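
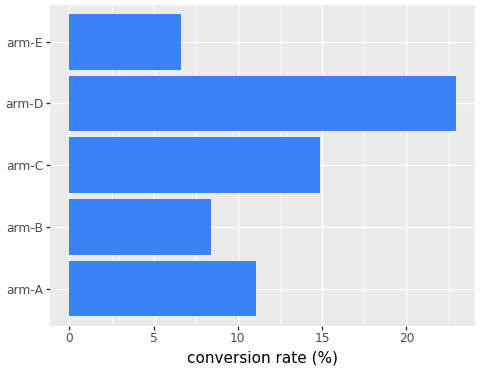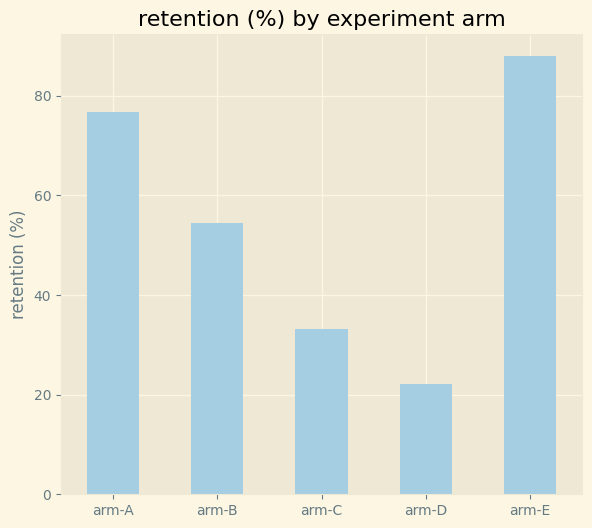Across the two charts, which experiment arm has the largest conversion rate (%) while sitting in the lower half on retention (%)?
arm-D

Chart 2 median retention (%) ≈ 50; below-median experiment arms: arm-C, arm-D. Among those, arm-D has the highest conversion rate (%) (≈ 25).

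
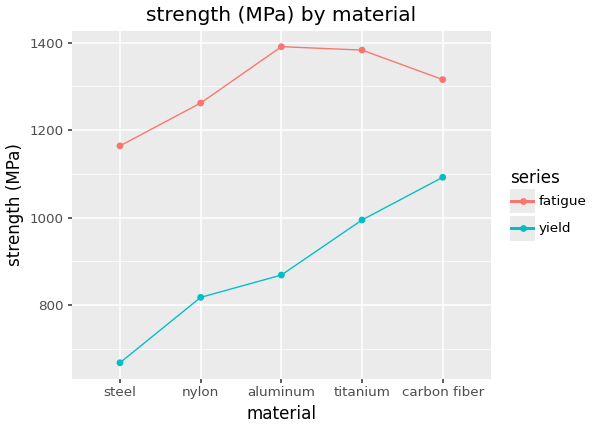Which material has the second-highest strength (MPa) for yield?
titanium

Top 3 for yield: carbon fiber ≈ 1100, titanium ≈ 1000, aluminum ≈ 900.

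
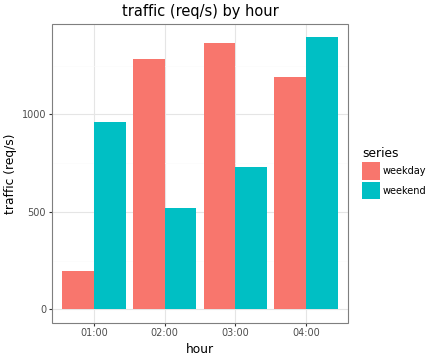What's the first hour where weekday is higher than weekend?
01:00: weekday ≈ 200 vs weekend ≈ 1000 (not yet); 02:00: weekday ≈ 1200 vs weekend ≈ 600 (first crossover).

02:00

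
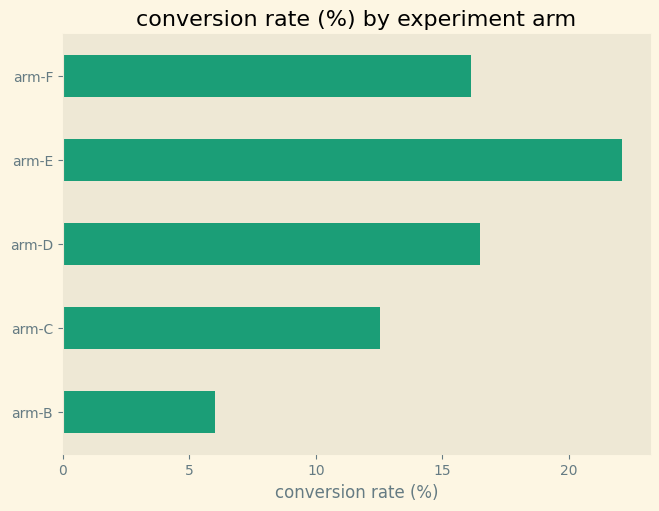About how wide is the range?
≈ 16

Max arm-E ≈ 22, min arm-B ≈ 6; range ≈ 16.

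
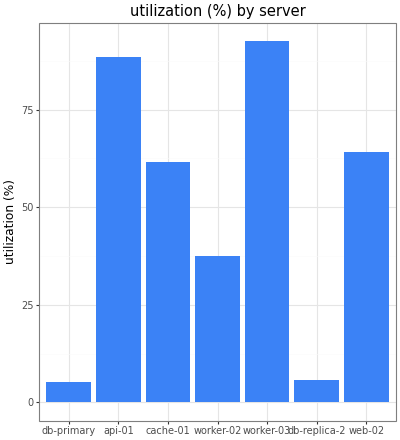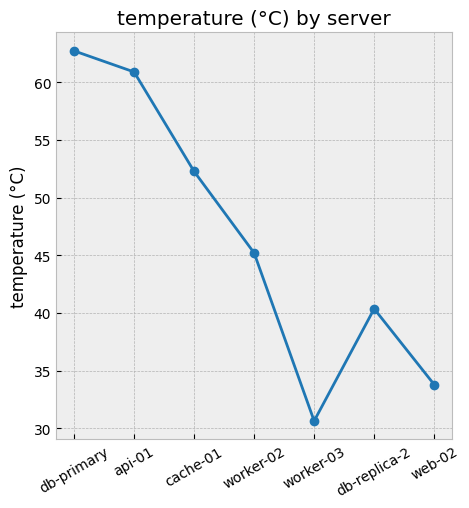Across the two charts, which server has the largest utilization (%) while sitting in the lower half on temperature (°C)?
worker-03

Chart 2 median temperature (°C) ≈ 50; below-median servers: worker-03, db-replica-2, web-02. Among those, worker-03 has the highest utilization (%) (≈ 90).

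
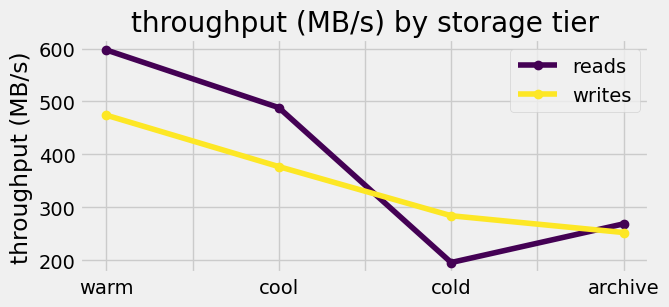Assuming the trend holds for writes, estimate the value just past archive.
Last three: 400, 300, 250 → slope ≈ -75/step → next ≈ 175.

≈ 175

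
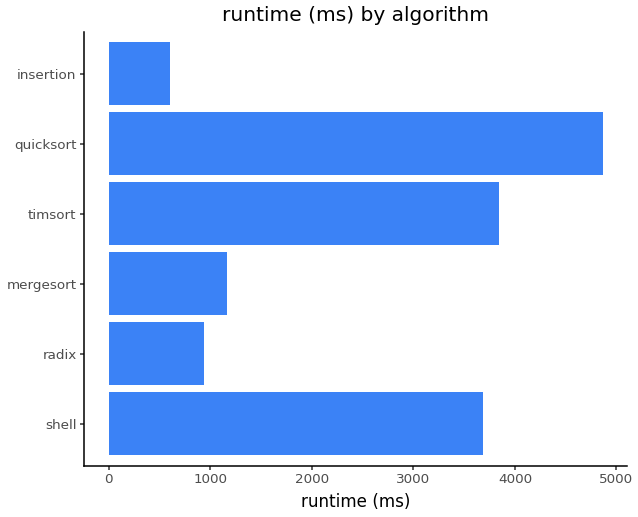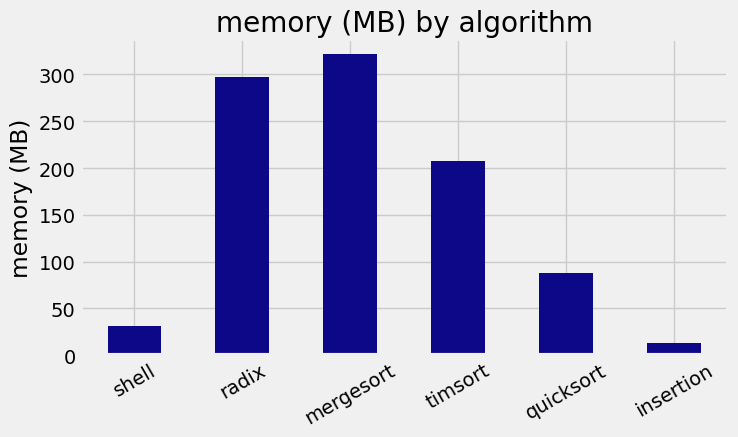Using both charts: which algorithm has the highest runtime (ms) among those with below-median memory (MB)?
Chart 2 median memory (MB) ≈ 150; below-median algorithms: shell, quicksort, insertion. Among those, quicksort has the highest runtime (ms) (≈ 5000).

quicksort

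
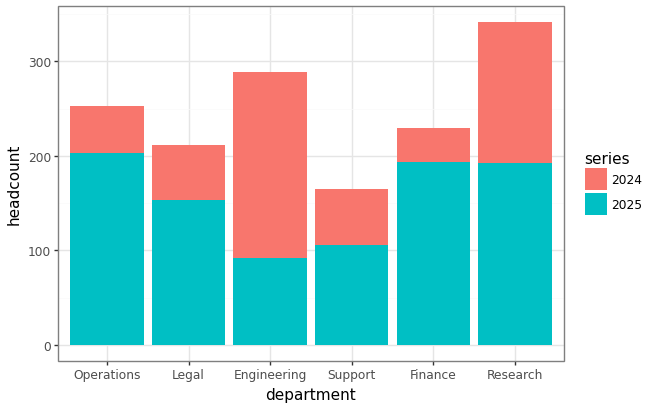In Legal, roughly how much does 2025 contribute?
2025 top ≈ 150, bottom ≈ 0; segment ≈ 150.

≈ 150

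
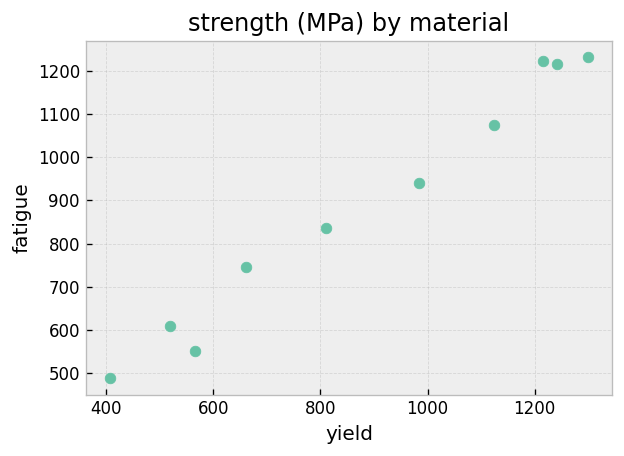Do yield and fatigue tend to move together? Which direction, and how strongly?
Points are positively correlated; strong (|r| ≈ 1.0).

positive, strong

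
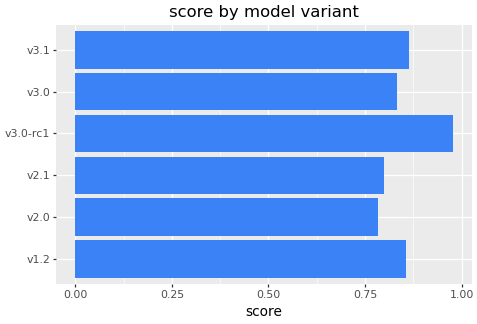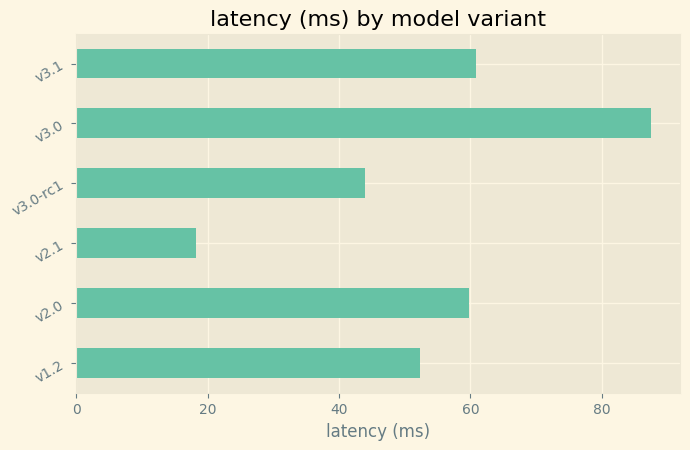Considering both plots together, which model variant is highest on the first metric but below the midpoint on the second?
Chart 2 median latency (ms) ≈ 60; below-median model variants: v1.2, v2.1, v3.0-rc1. Among those, v3.0-rc1 has the highest score (≈ 1).

v3.0-rc1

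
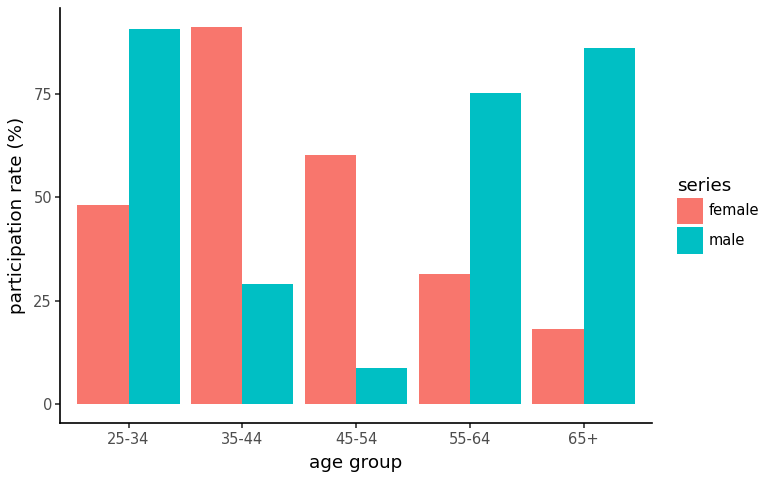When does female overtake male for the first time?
35-44

25-34: female ≈ 50 vs male ≈ 90 (not yet); 35-44: female ≈ 90 vs male ≈ 30 (first crossover).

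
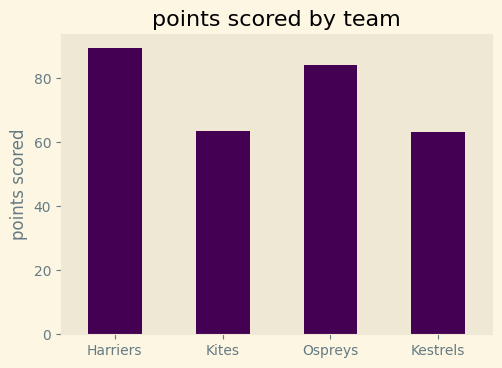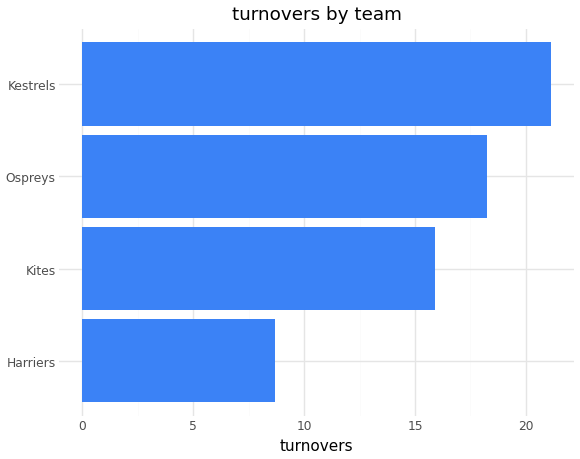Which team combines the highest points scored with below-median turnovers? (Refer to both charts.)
Harriers

Chart 2 median turnovers ≈ 18; below-median teams: Harriers, Kites. Among those, Harriers has the highest points scored (≈ 90).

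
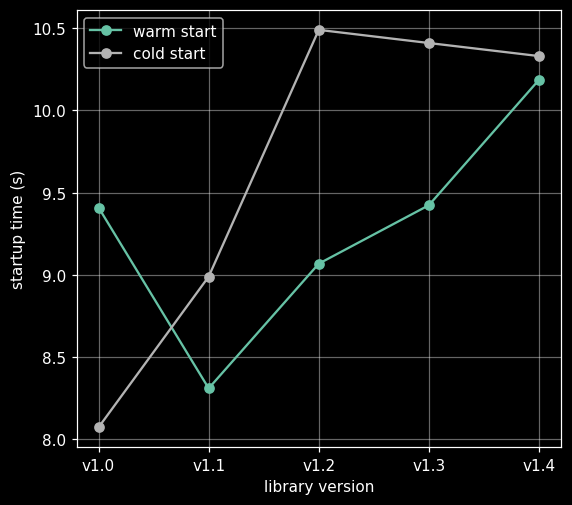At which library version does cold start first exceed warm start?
v1.0: cold start ≈ 8.0 vs warm start ≈ 9.5 (not yet); v1.1: cold start ≈ 9.0 vs warm start ≈ 8.5 (first crossover).

v1.1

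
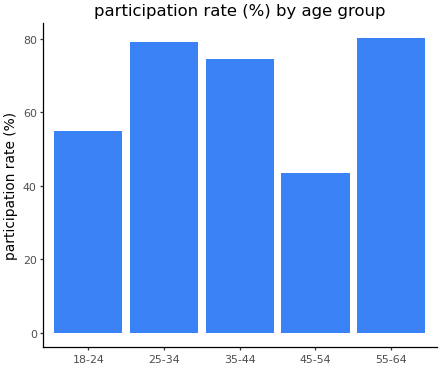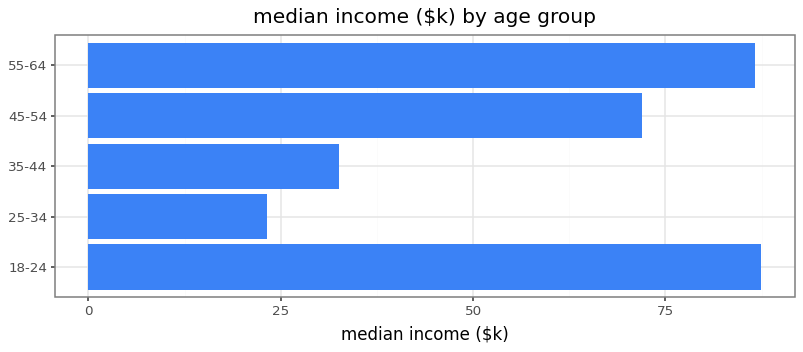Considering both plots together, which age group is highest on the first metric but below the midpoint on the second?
25-34

Chart 2 median median income ($k) ≈ 70; below-median age groups: 25-34, 35-44. Among those, 25-34 has the highest participation rate (%) (≈ 80).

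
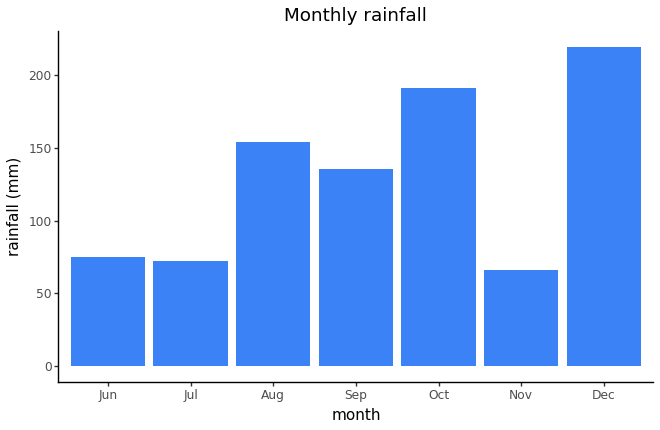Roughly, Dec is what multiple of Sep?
Dec ≈ 220, Sep ≈ 140; 220/140 ≈ 1.57.

≈ 1.57×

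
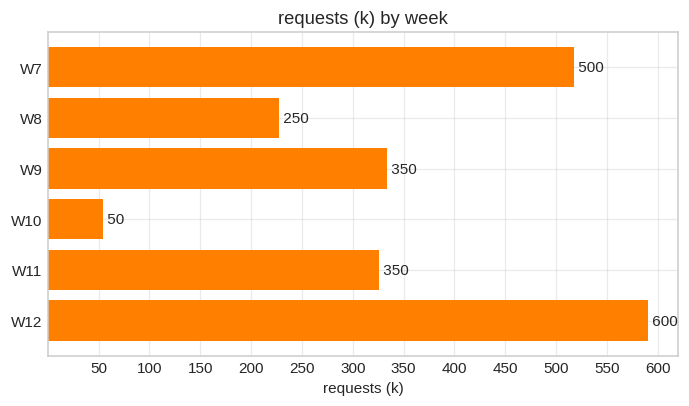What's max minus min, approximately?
≈ 550

Max W12 ≈ 600, min W10 ≈ 50; range ≈ 550.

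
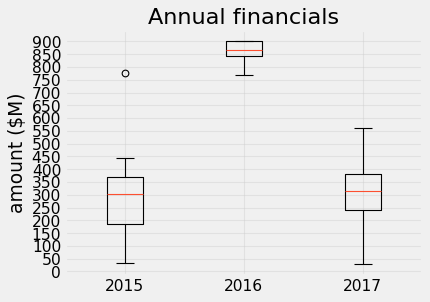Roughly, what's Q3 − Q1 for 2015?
Q3 ≈ 350, Q1 ≈ 200; IQR ≈ 150.

≈ 150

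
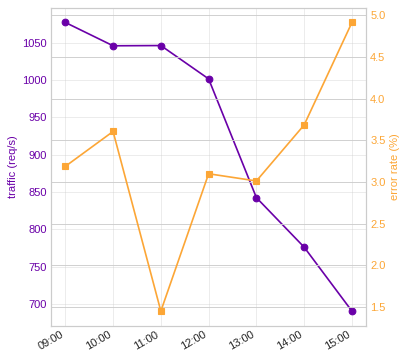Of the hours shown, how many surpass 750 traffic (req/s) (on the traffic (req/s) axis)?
Above 750: 09:00, 10:00, 11:00, 12:00, 13:00, 14:00.

6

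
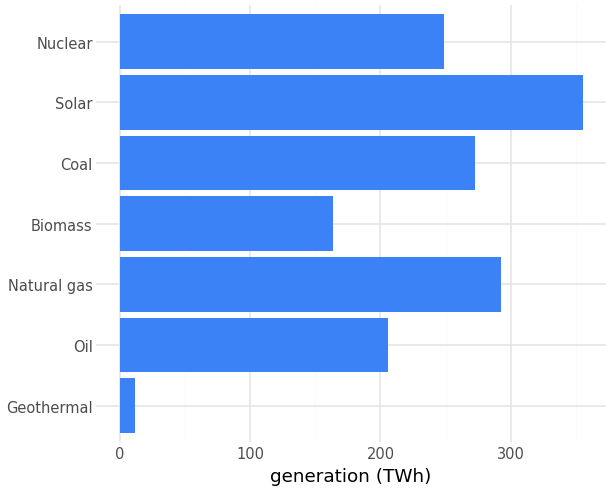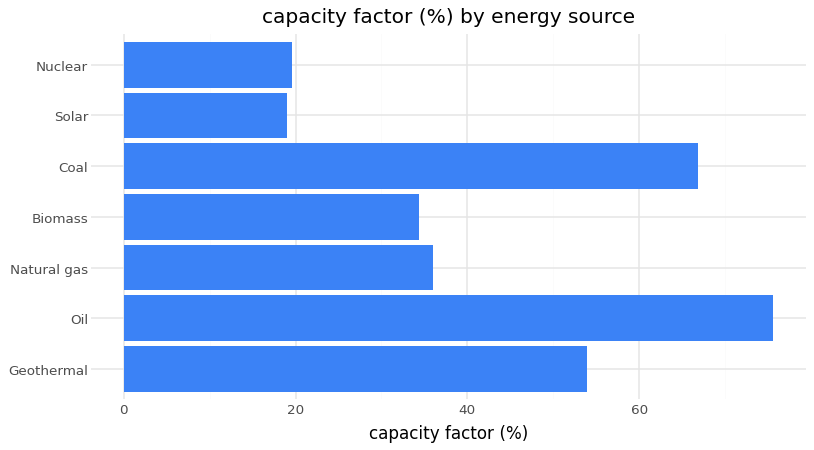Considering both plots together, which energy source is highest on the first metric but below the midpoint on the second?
Chart 2 median capacity factor (%) ≈ 40; below-median energy sources: Biomass, Solar, Nuclear. Among those, Solar has the highest generation (TWh) (≈ 350).

Solar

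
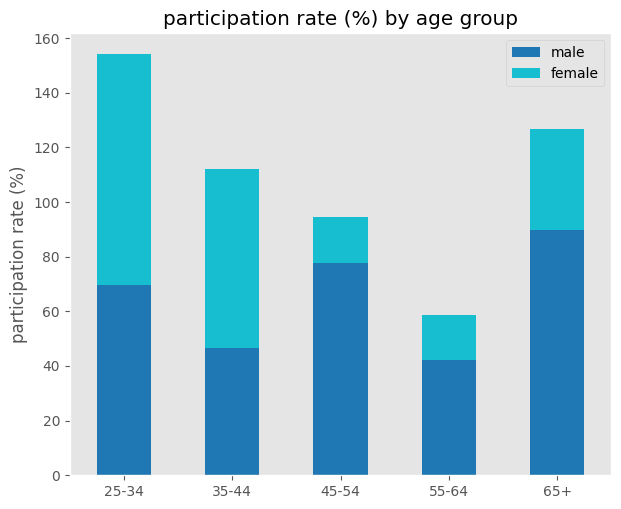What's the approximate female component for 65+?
≈ 40

female top ≈ 120, bottom ≈ 80; segment ≈ 40.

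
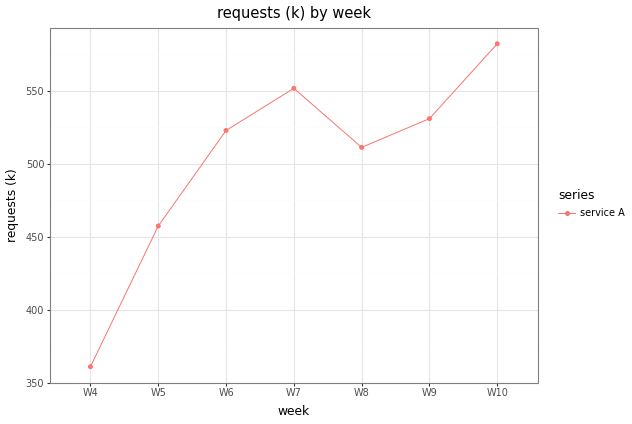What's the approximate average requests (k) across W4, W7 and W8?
(360 + 560 + 520) / 3 ≈ 480.

≈ 480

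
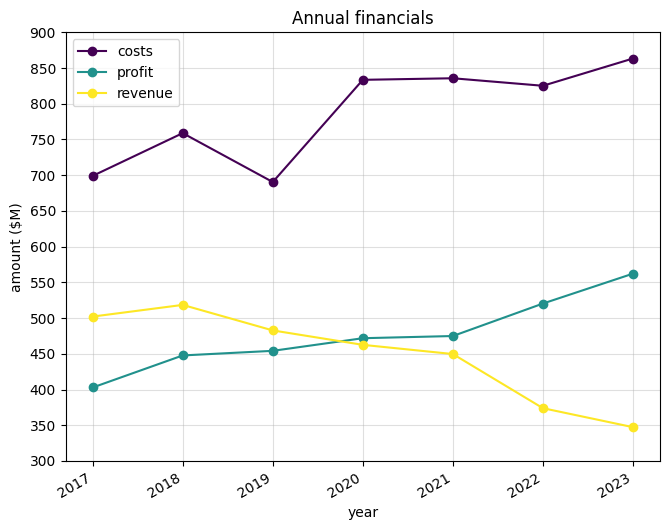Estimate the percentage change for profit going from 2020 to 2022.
≈ +11.1%

2020 ≈ 450, 2022 ≈ 500; (500 − 450) / 450 ≈ +11.1%.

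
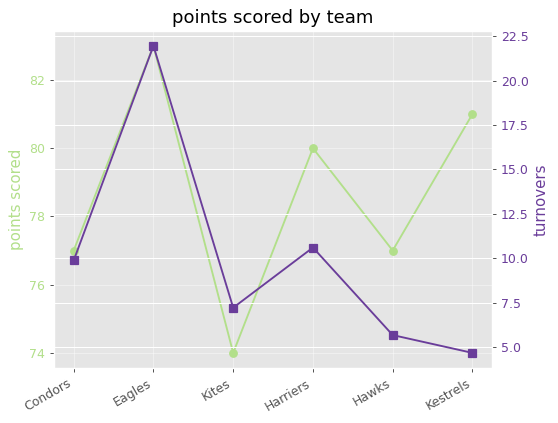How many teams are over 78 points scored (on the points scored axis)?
Above 78: Eagles, Harriers, Kestrels.

3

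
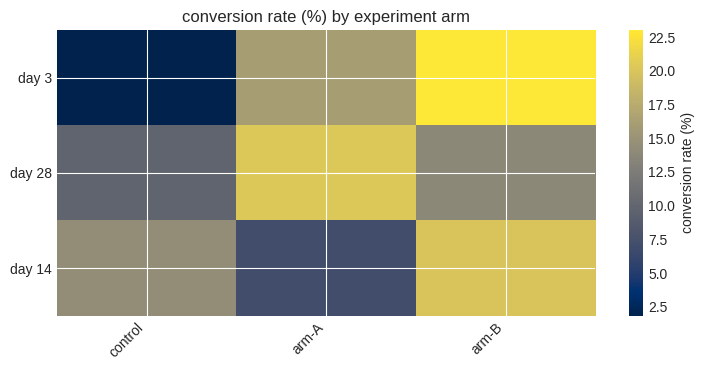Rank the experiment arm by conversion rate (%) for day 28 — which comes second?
arm-B

Top 3 for day 28: arm-A ≈ 20, arm-B ≈ 14, control ≈ 10.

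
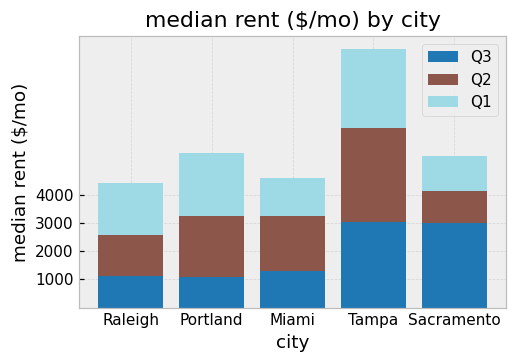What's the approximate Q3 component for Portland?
Q3 top ≈ 1000, bottom ≈ 0; segment ≈ 1000.

≈ 1000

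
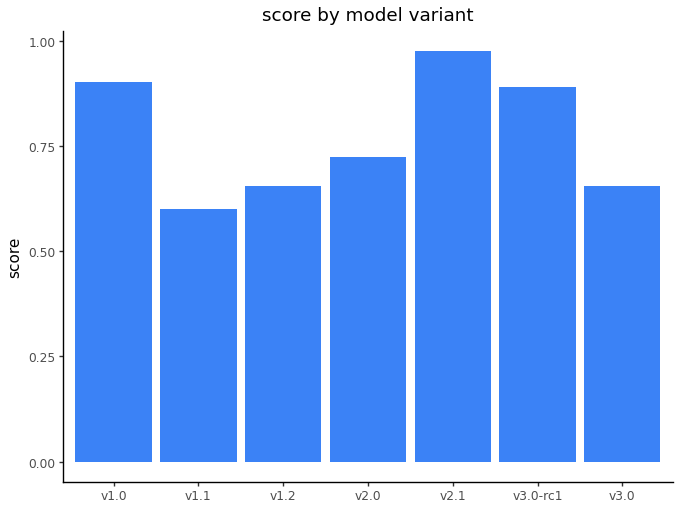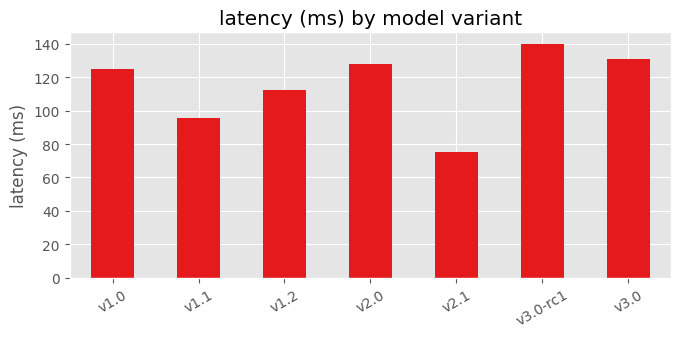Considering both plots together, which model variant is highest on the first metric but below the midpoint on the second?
Chart 2 median latency (ms) ≈ 120; below-median model variants: v1.1, v1.2, v2.1. Among those, v2.1 has the highest score (≈ 1).

v2.1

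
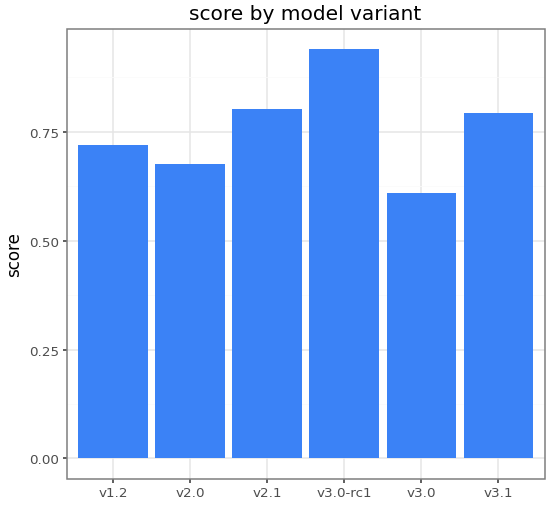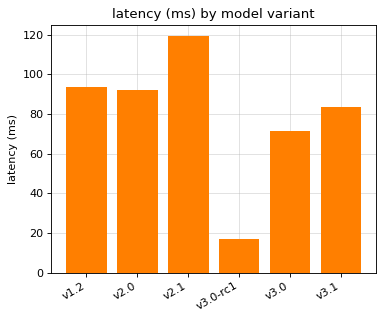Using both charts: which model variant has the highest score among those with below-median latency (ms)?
v3.0-rc1

Chart 2 median latency (ms) ≈ 80; below-median model variants: v3.0-rc1, v3.0, v3.1. Among those, v3.0-rc1 has the highest score (≈ 0.9).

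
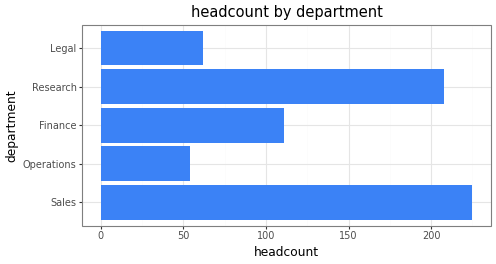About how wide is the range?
≈ 160

Max Sales ≈ 220, min Operations ≈ 60; range ≈ 160.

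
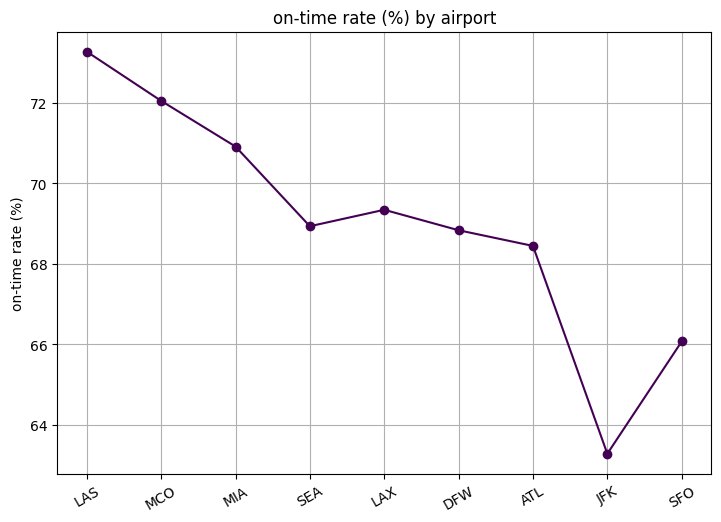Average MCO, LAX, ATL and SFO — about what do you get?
≈ 69

(72 + 69 + 68 + 66) / 4 ≈ 69.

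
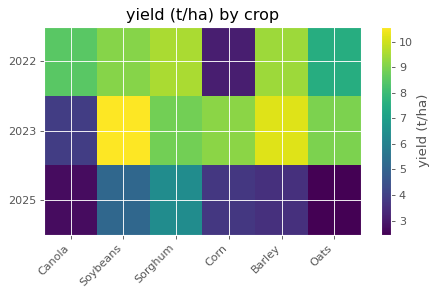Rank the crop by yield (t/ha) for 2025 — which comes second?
Top 3 for 2025: Sorghum ≈ 6, Soybeans ≈ 5, Corn ≈ 4.

Soybeans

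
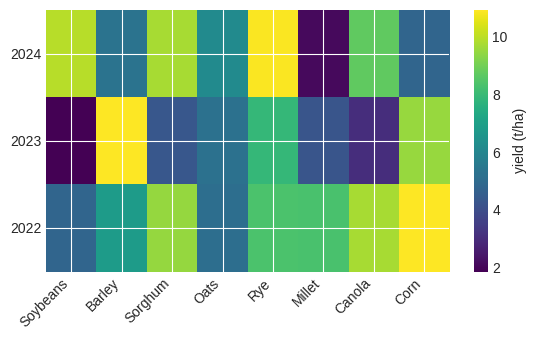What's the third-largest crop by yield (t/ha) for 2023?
Rye

Top 4 for 2023: Barley ≈ 11, Corn ≈ 10, Rye ≈ 8, Oats ≈ 5.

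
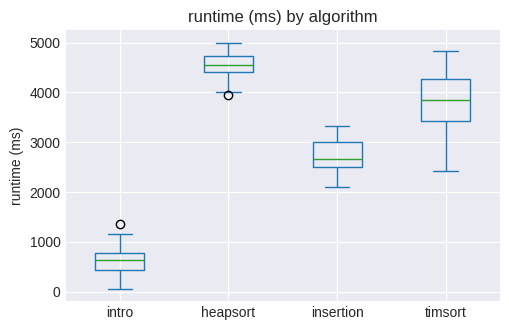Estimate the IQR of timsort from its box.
≈ 1000

Q3 ≈ 4500, Q1 ≈ 3500; IQR ≈ 1000.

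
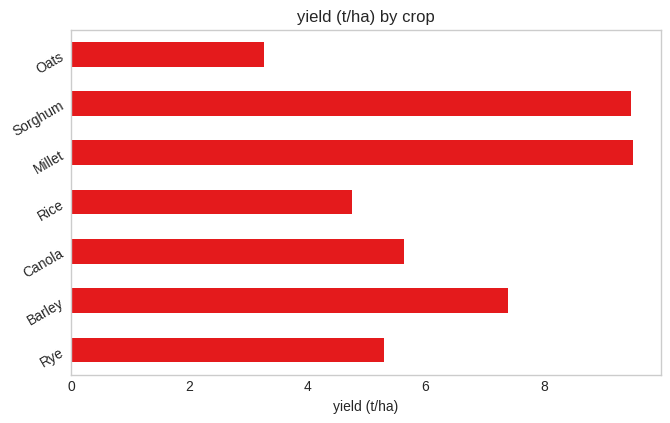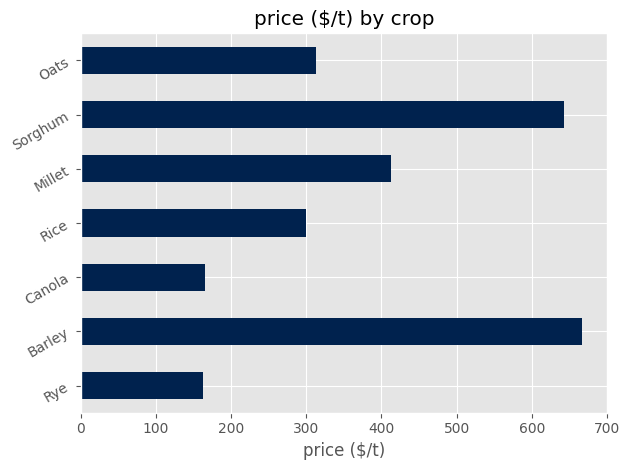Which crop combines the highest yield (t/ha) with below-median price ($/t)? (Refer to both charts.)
Chart 2 median price ($/t) ≈ 300; below-median crops: Rye, Canola, Rice. Among those, Canola has the highest yield (t/ha) (≈ 6).

Canola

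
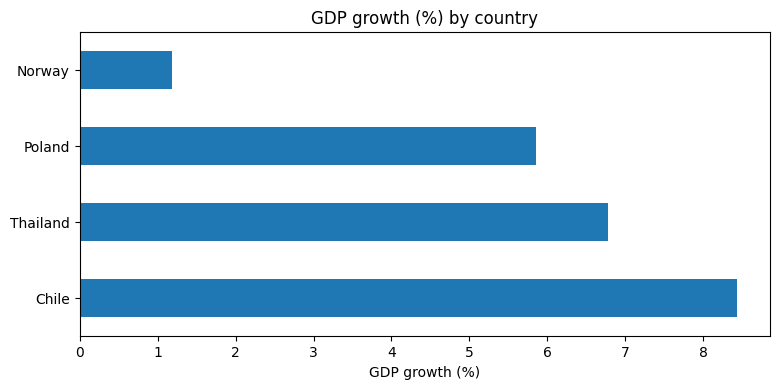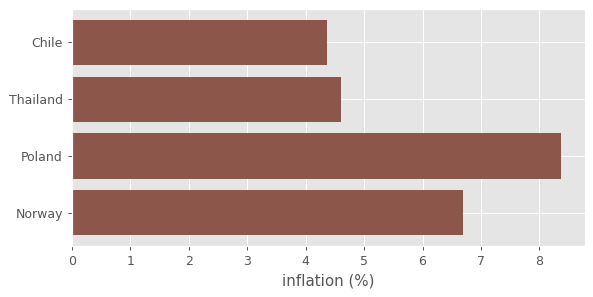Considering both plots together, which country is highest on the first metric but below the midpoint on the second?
Chile

Chart 2 median inflation (%) ≈ 6; below-median countries: Chile, Thailand. Among those, Chile has the highest GDP growth (%) (≈ 8).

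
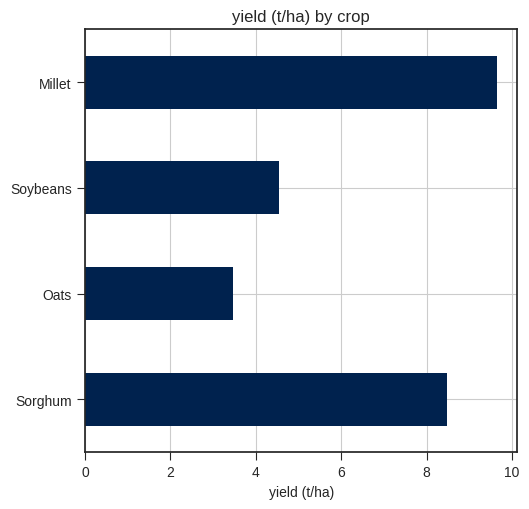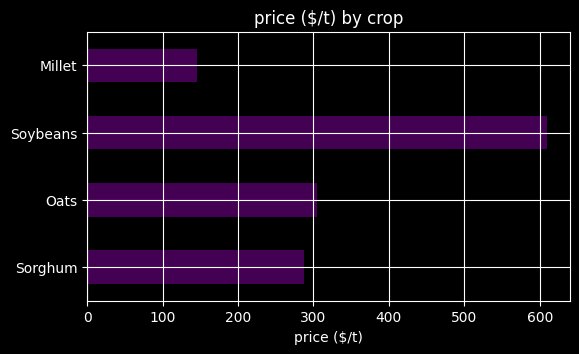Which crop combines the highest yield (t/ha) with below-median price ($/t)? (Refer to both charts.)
Chart 2 median price ($/t) ≈ 300; below-median crops: Sorghum, Millet. Among those, Millet has the highest yield (t/ha) (≈ 10).

Millet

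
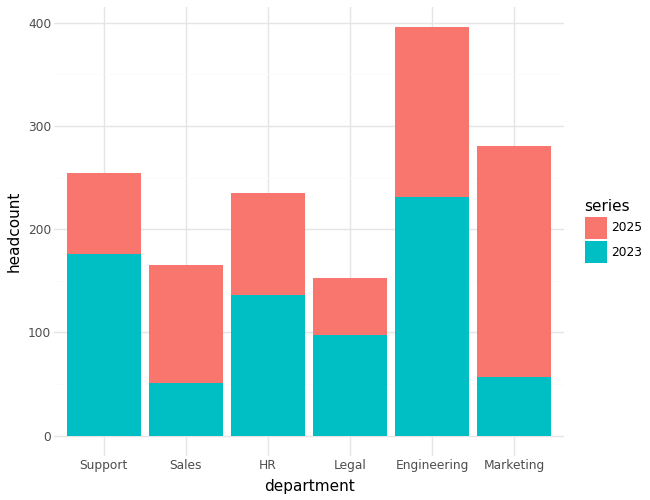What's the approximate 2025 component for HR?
2025 top ≈ 250, bottom ≈ 150; segment ≈ 100.

≈ 100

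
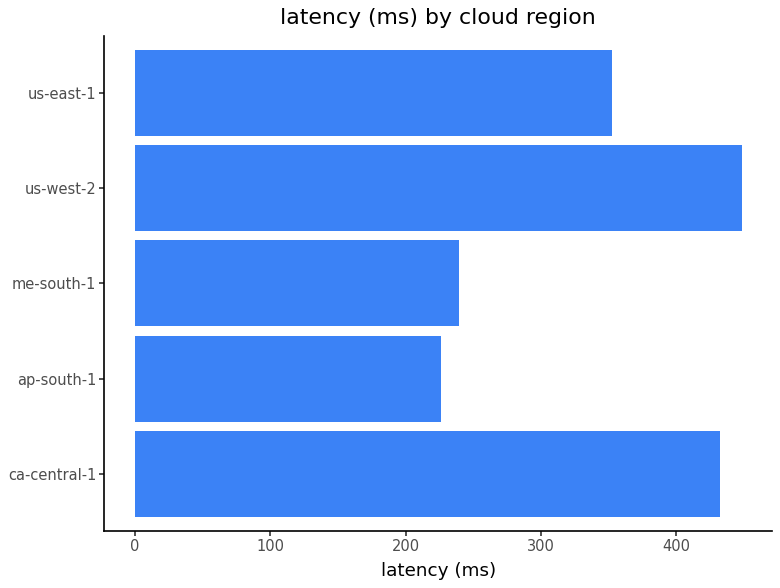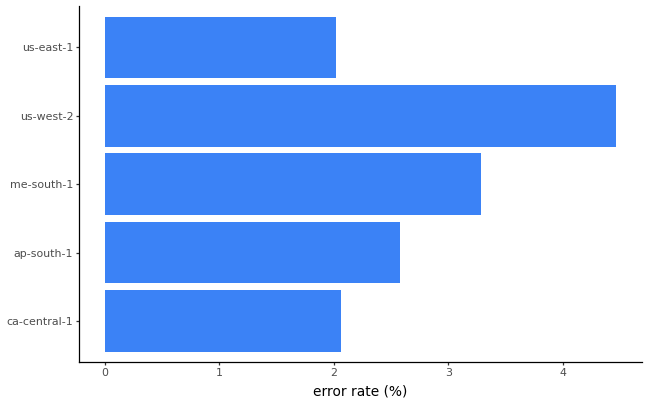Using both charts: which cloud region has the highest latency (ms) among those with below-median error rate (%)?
Chart 2 median error rate (%) ≈ 2.5; below-median cloud regions: ca-central-1, us-east-1. Among those, ca-central-1 has the highest latency (ms) (≈ 450).

ca-central-1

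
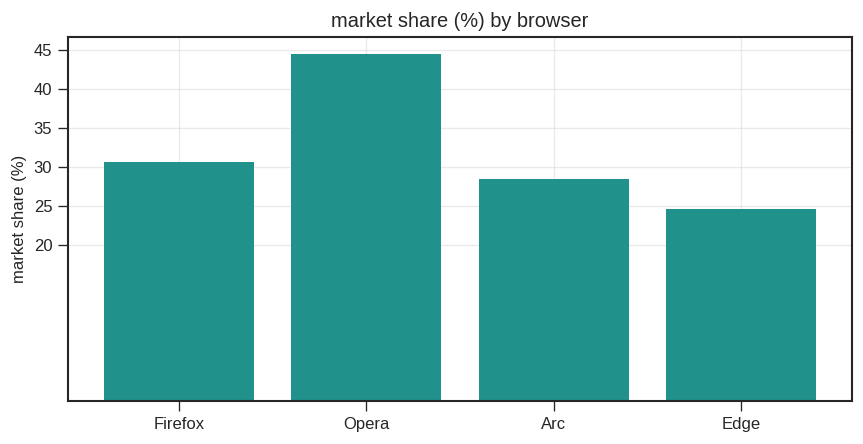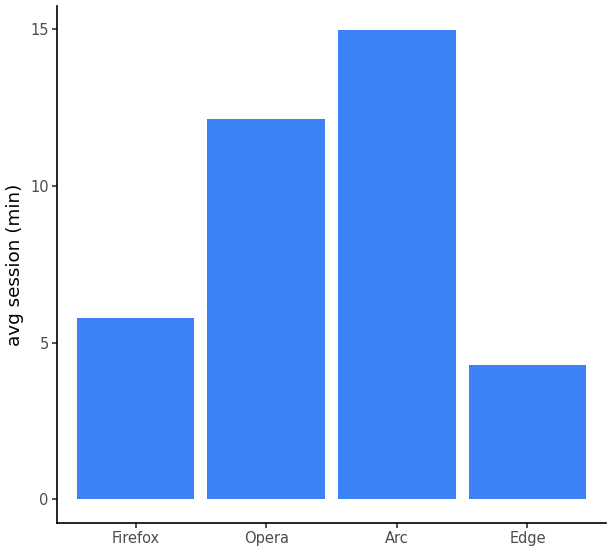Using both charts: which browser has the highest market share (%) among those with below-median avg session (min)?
Firefox

Chart 2 median avg session (min) ≈ 8; below-median browsers: Firefox, Edge. Among those, Firefox has the highest market share (%) (≈ 30).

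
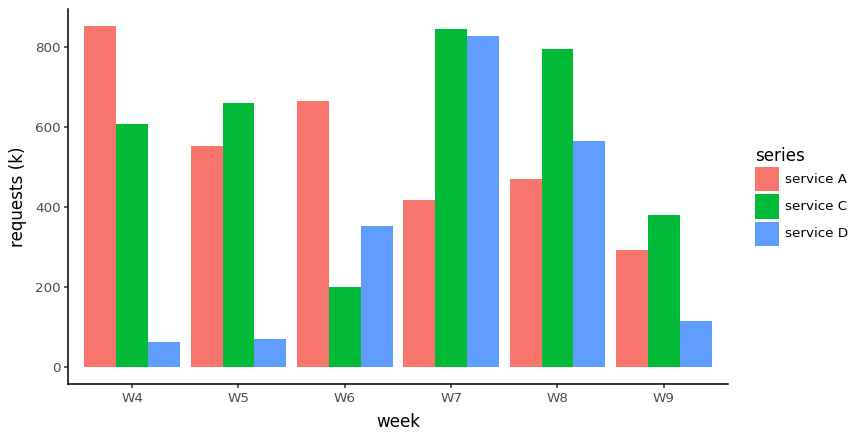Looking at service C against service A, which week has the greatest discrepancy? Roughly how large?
W6: service C ≈ 200, service A ≈ 700 → gap ≈ 500. Next-largest (W7) is only ≈ 400.

W6, ≈ 500 k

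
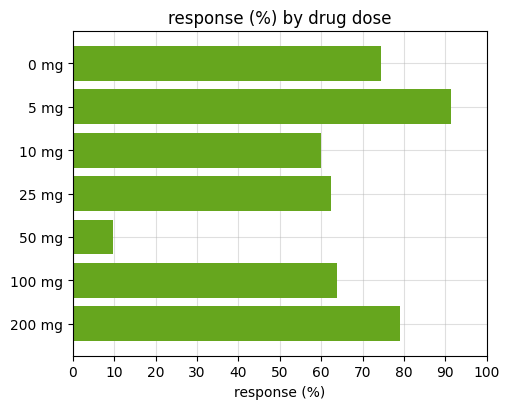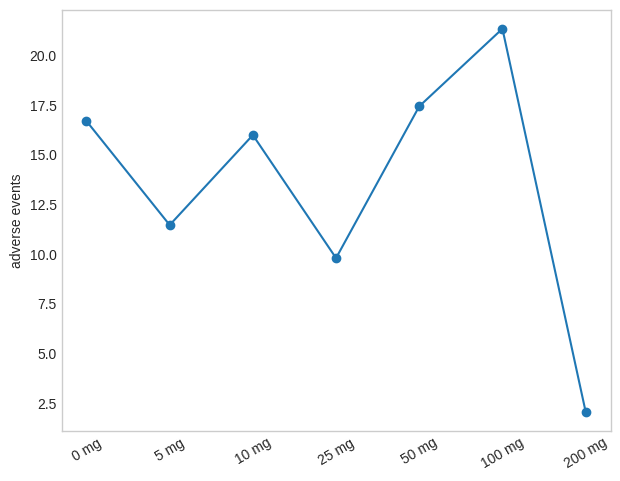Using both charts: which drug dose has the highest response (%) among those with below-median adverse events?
Chart 2 median adverse events ≈ 16; below-median drug doses: 5 mg, 25 mg, 200 mg. Among those, 5 mg has the highest response (%) (≈ 90).

5 mg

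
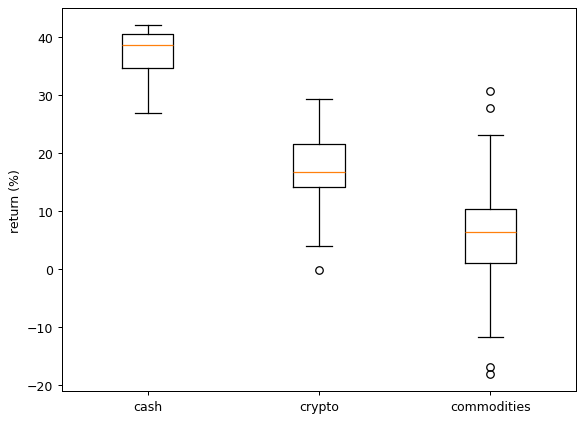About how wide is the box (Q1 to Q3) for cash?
≈ 5

Q3 ≈ 40, Q1 ≈ 35; IQR ≈ 5.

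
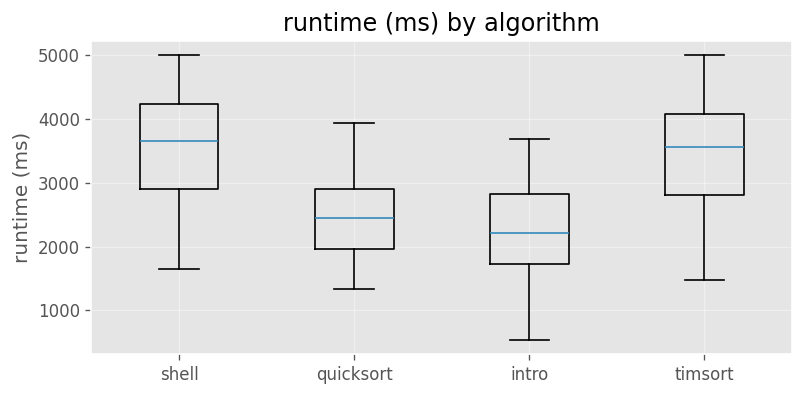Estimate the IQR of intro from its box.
Q3 ≈ 2800, Q1 ≈ 1700; IQR ≈ 1100.

≈ 1100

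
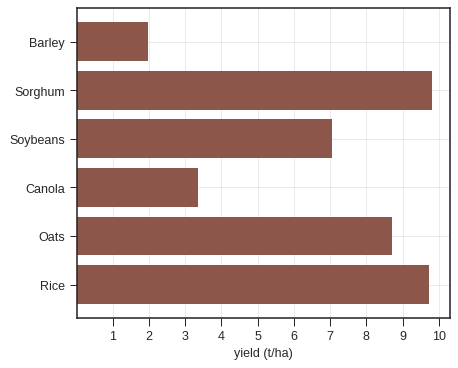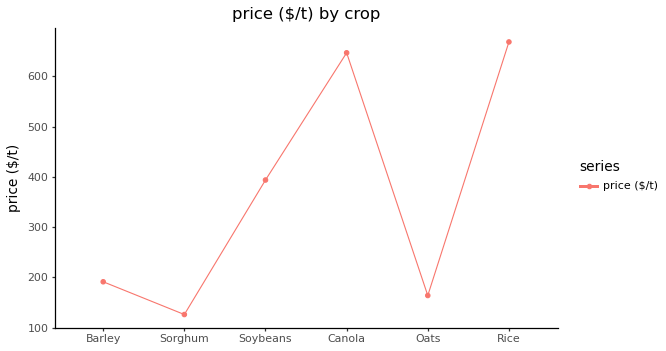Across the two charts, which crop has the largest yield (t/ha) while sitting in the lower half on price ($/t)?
Chart 2 median price ($/t) ≈ 300; below-median crops: Barley, Sorghum, Oats. Among those, Sorghum has the highest yield (t/ha) (≈ 10).

Sorghum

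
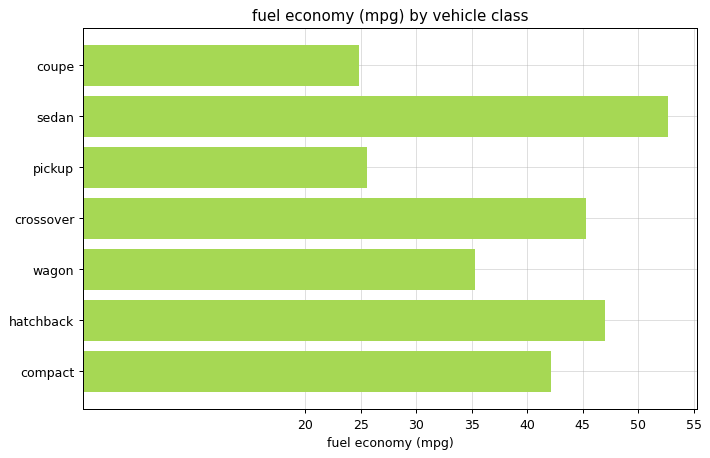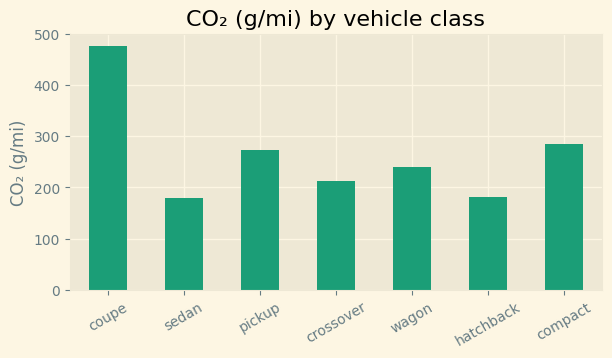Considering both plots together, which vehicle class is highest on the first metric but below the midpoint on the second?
sedan

Chart 2 median CO₂ (g/mi) ≈ 250; below-median vehicle classes: sedan, crossover, hatchback. Among those, sedan has the highest fuel economy (mpg) (≈ 55).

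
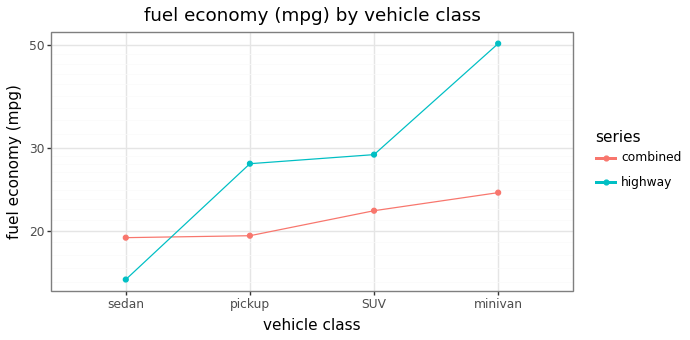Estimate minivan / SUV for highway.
minivan ≈ 50, SUV ≈ 30; 50/30 ≈ 1.67.

≈ 1.67×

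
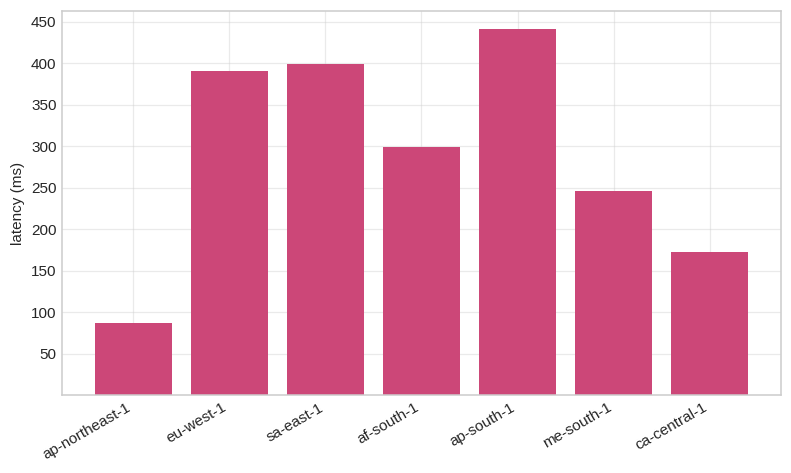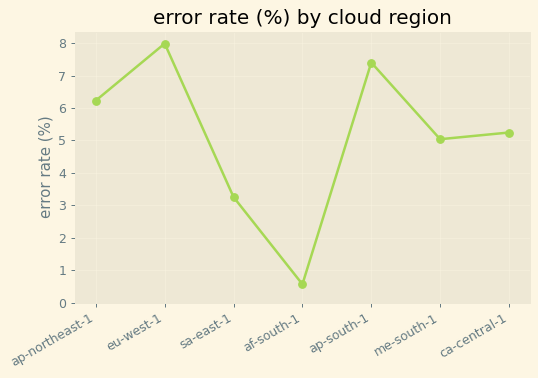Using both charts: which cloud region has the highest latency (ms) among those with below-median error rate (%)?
Chart 2 median error rate (%) ≈ 5; below-median cloud regions: sa-east-1, af-south-1, me-south-1. Among those, sa-east-1 has the highest latency (ms) (≈ 400).

sa-east-1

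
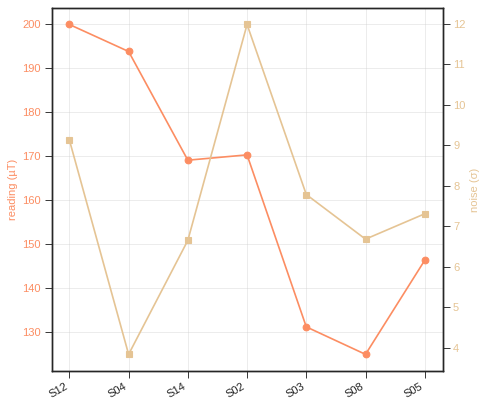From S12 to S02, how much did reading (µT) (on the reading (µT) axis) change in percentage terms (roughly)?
≈ -15%

S12 ≈ 200, S02 ≈ 170; (170 − 200) / 200 ≈ -15%.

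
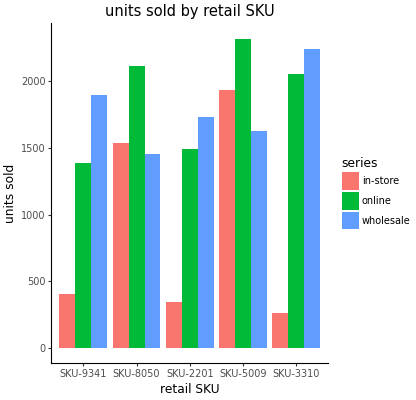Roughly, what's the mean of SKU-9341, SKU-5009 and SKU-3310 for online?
≈ 1933

(1400 + 2400 + 2000) / 3 ≈ 1933.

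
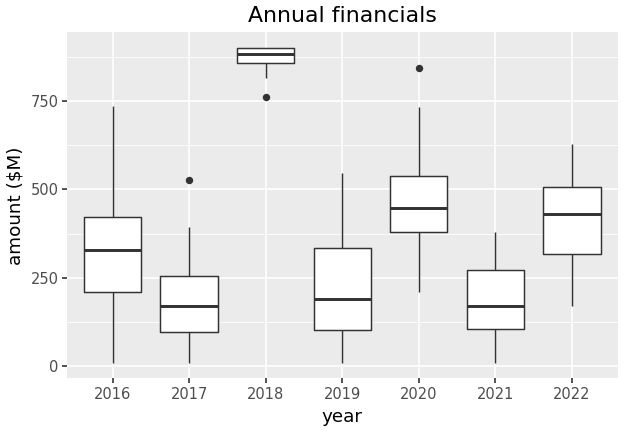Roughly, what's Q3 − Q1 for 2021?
≈ 200

Q3 ≈ 300, Q1 ≈ 100; IQR ≈ 200.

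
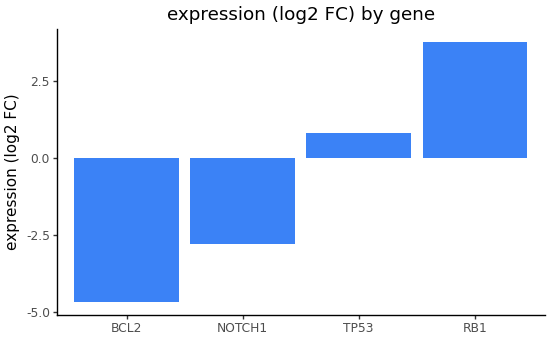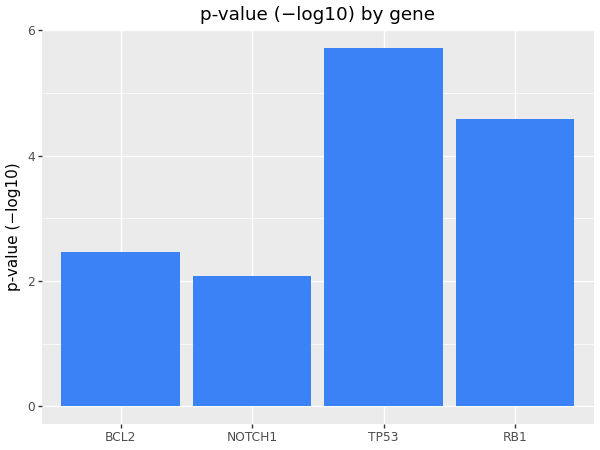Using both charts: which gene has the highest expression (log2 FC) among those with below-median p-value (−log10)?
Chart 2 median p-value (−log10) ≈ 4; below-median genes: BCL2, NOTCH1. Among those, NOTCH1 has the highest expression (log2 FC) (≈ -3).

NOTCH1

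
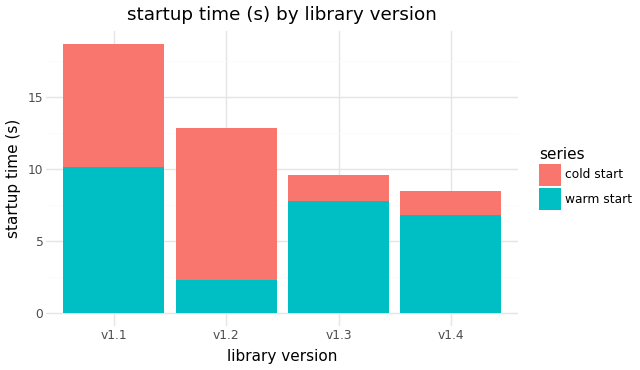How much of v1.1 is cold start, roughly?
≈ 8

cold start top ≈ 18, bottom ≈ 10; segment ≈ 8.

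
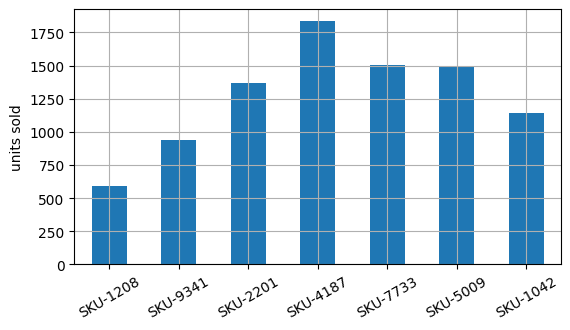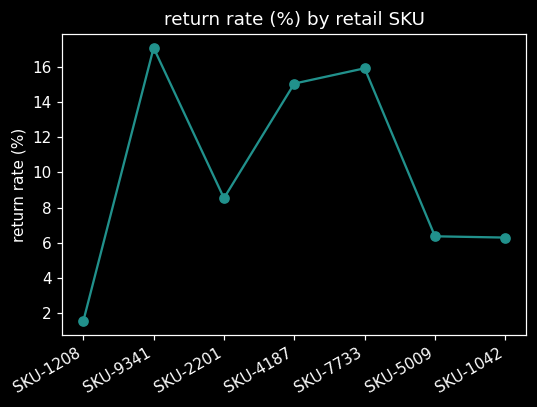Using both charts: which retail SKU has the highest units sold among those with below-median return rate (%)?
Chart 2 median return rate (%) ≈ 8; below-median retail SKUs: SKU-1208, SKU-5009, SKU-1042. Among those, SKU-5009 has the highest units sold (≈ 1400).

SKU-5009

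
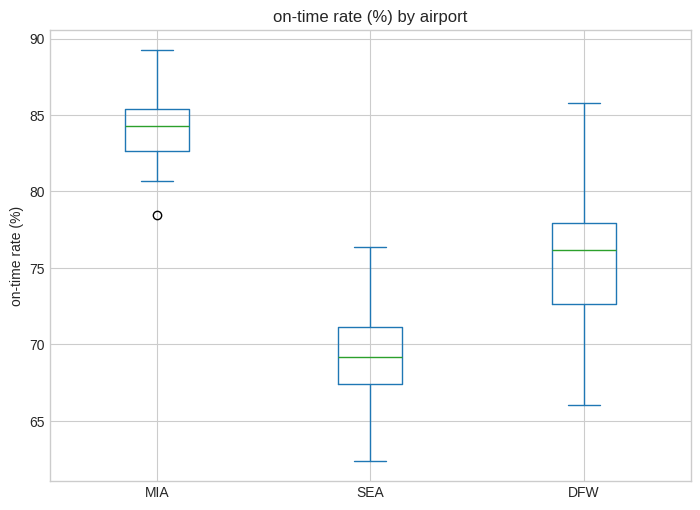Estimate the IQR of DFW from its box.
≈ 6

Q3 ≈ 78, Q1 ≈ 72; IQR ≈ 6.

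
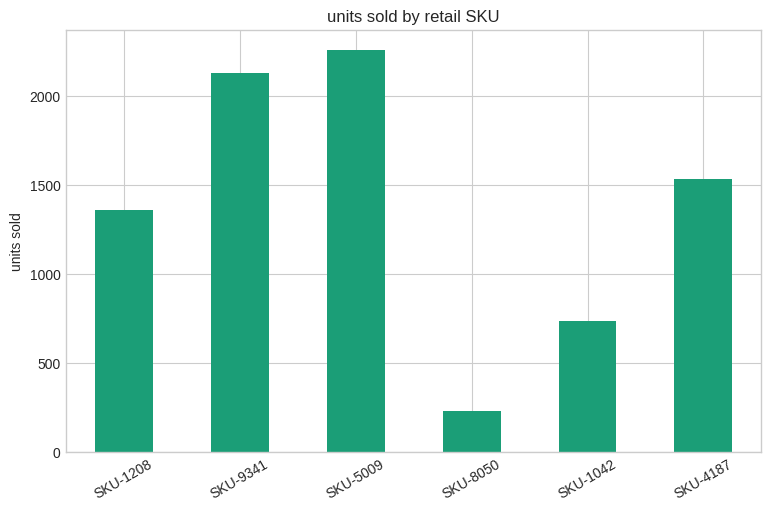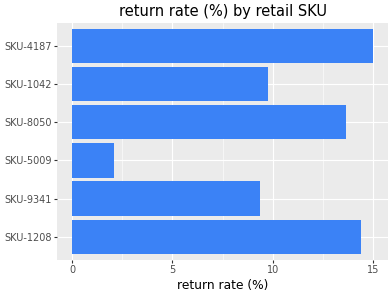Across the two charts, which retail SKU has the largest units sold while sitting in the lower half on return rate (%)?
Chart 2 median return rate (%) ≈ 12; below-median retail SKUs: SKU-9341, SKU-5009, SKU-1042. Among those, SKU-5009 has the highest units sold (≈ 2500).

SKU-5009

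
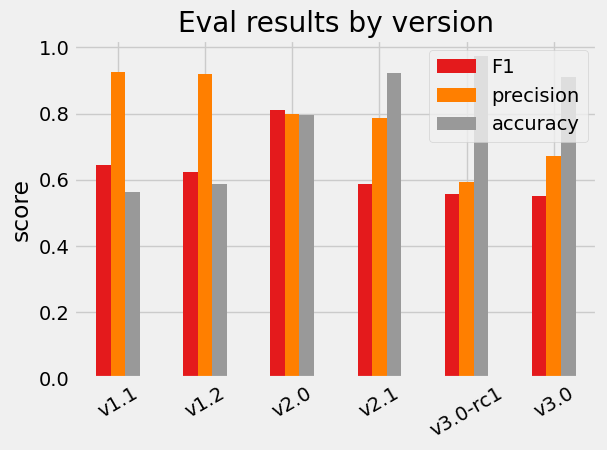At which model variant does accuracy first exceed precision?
v2.0: accuracy ≈ 0.8 vs precision ≈ 0.8 (not yet); v2.1: accuracy ≈ 0.9 vs precision ≈ 0.8 (first crossover).

v2.1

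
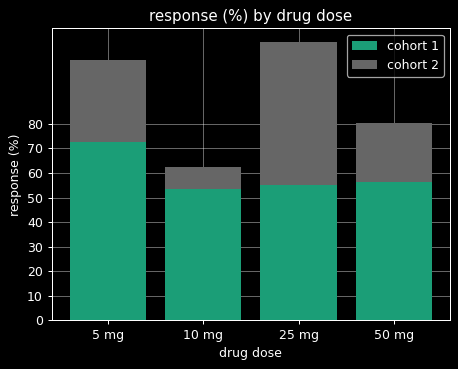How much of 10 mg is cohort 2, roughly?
≈ 10

cohort 2 top ≈ 60, bottom ≈ 50; segment ≈ 10.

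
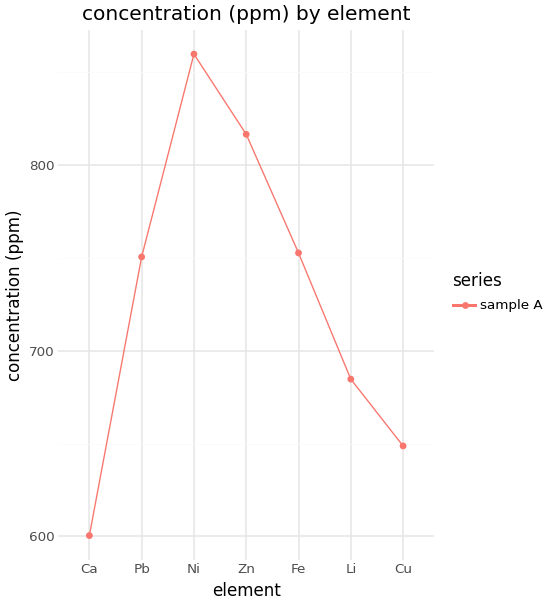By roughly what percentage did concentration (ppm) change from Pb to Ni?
Pb ≈ 750, Ni ≈ 850; (850 − 750) / 750 ≈ +13.3%.

≈ +13.3%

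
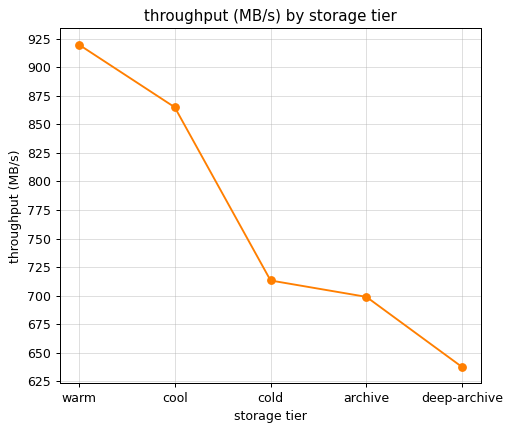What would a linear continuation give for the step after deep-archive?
≈ 612.5

Last three: 725, 700, 650 → slope ≈ -37.5/step → next ≈ 612.5.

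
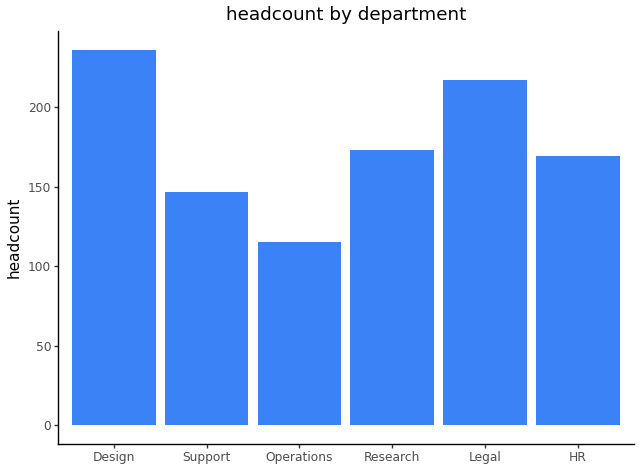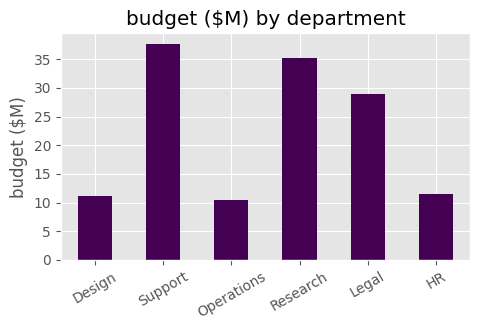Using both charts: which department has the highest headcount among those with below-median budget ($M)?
Chart 2 median budget ($M) ≈ 20; below-median departments: Design, Operations, HR. Among those, Design has the highest headcount (≈ 225).

Design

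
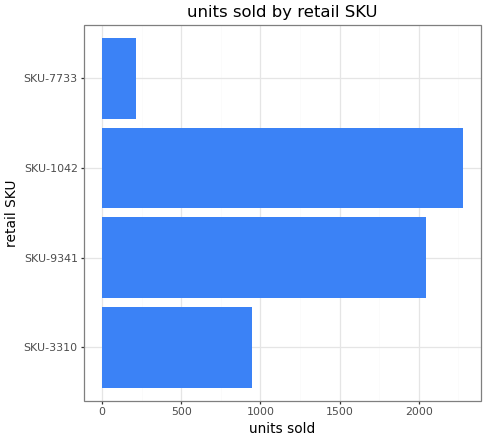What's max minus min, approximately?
Max SKU-1042 ≈ 2200, min SKU-7733 ≈ 200; range ≈ 2000.

≈ 2000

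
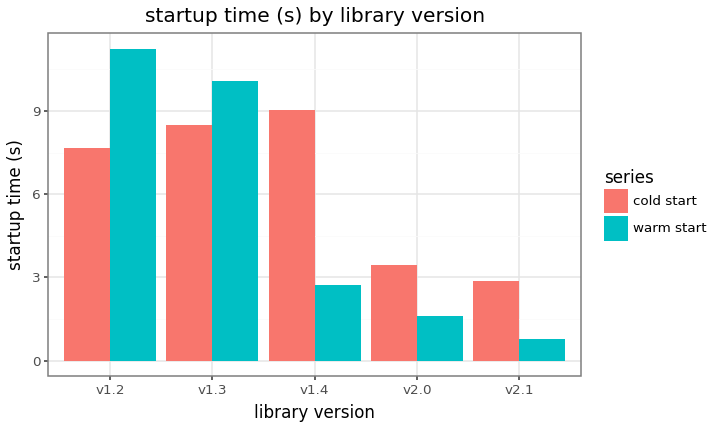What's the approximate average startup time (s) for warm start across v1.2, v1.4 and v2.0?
≈ 5

(11 + 3 + 2) / 3 ≈ 5.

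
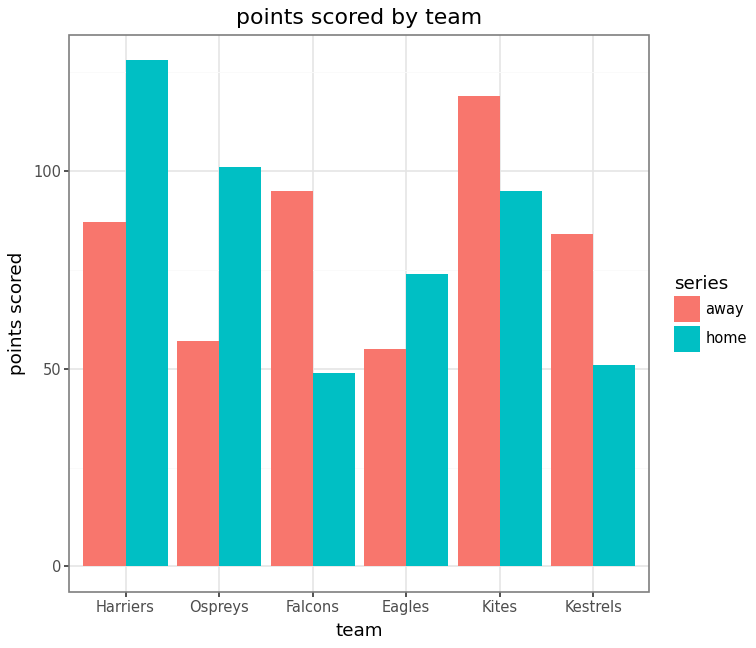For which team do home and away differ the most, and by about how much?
Falcons, ≈ 60

Falcons: home ≈ 40, away ≈ 100 → gap ≈ 60. Next-largest (Ospreys) is only ≈ 40.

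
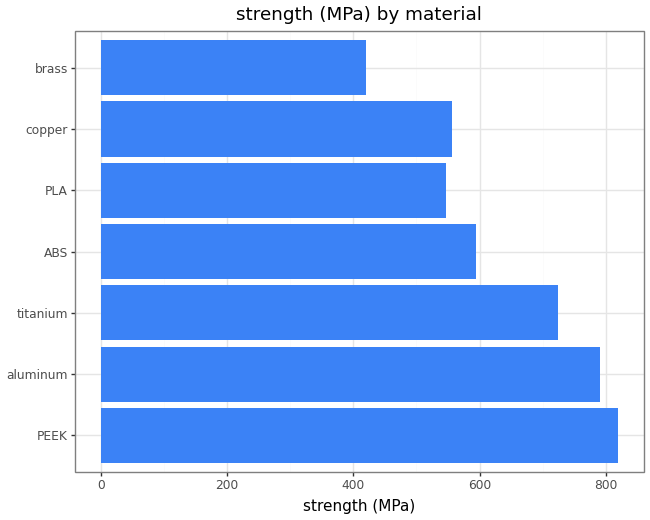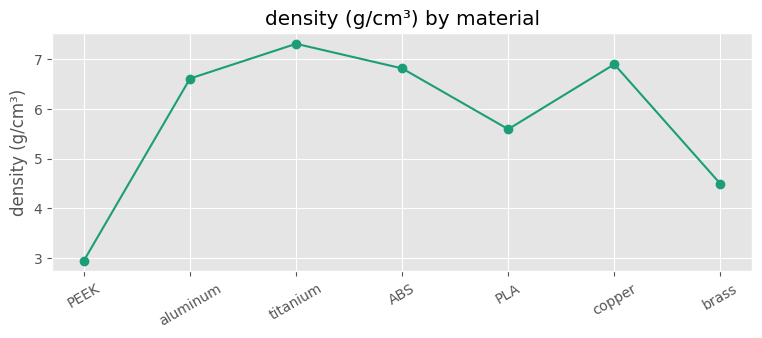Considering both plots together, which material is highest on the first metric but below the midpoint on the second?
Chart 2 median density (g/cm³) ≈ 7; below-median materials: PEEK, PLA, brass. Among those, PEEK has the highest strength (MPa) (≈ 800).

PEEK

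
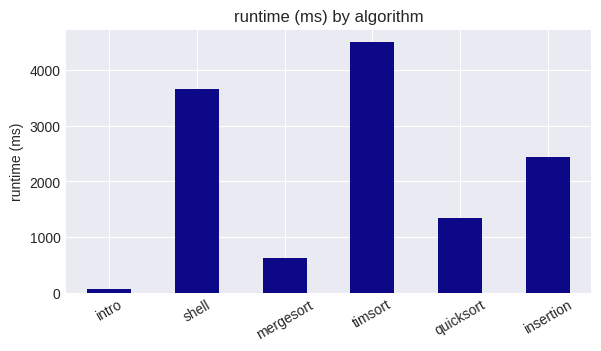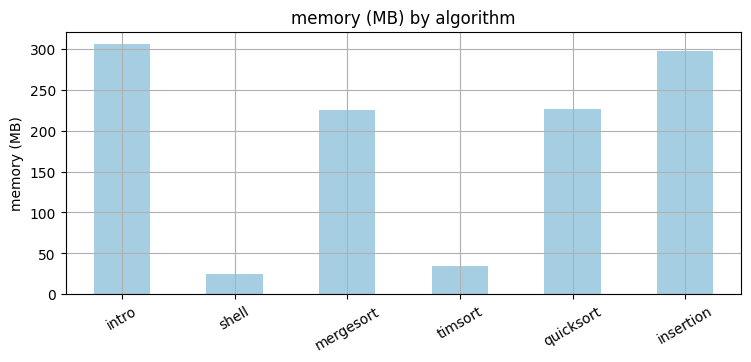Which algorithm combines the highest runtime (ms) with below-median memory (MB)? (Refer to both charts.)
Chart 2 median memory (MB) ≈ 250; below-median algorithms: shell, mergesort, timsort. Among those, timsort has the highest runtime (ms) (≈ 4500).

timsort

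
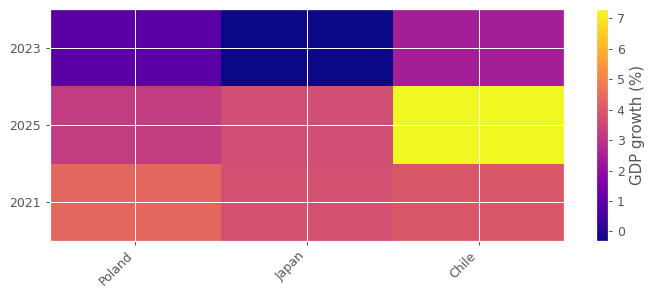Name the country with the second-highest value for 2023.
Poland

Top 3 for 2023: Chile ≈ 2, Poland ≈ 1, Japan ≈ 0.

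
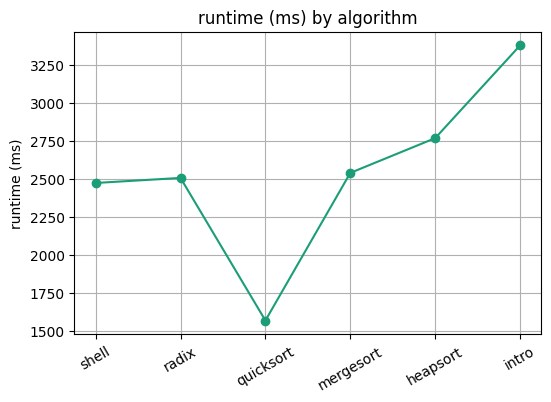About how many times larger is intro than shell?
intro ≈ 3400, shell ≈ 2400; 3400/2400 ≈ 1.42.

≈ 1.42×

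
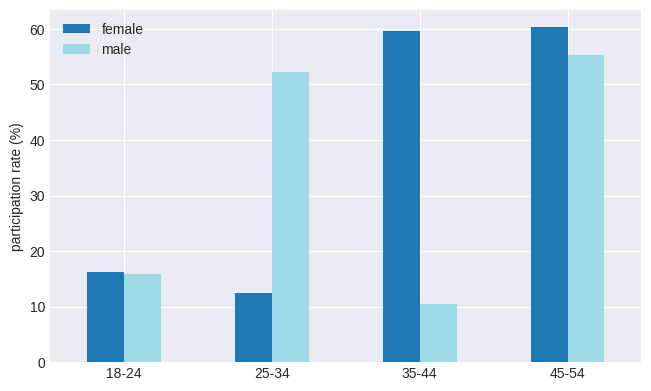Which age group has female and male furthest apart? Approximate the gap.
35-44, ≈ 50 %

35-44: female ≈ 60, male ≈ 10 → gap ≈ 50. Next-largest (25-34) is only ≈ 40.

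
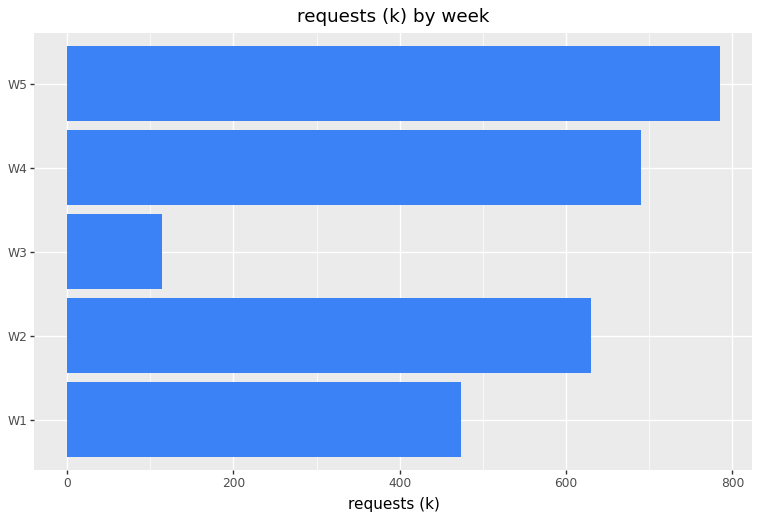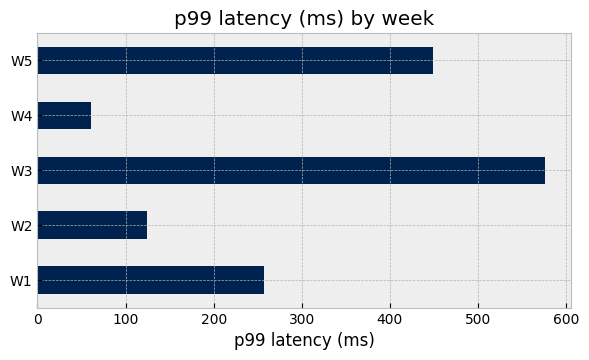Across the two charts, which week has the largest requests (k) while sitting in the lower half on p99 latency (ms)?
Chart 2 median p99 latency (ms) ≈ 300; below-median weeks: W2, W4. Among those, W4 has the highest requests (k) (≈ 700).

W4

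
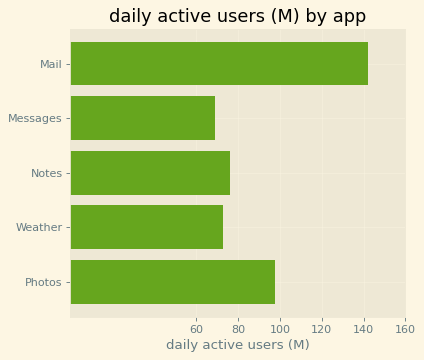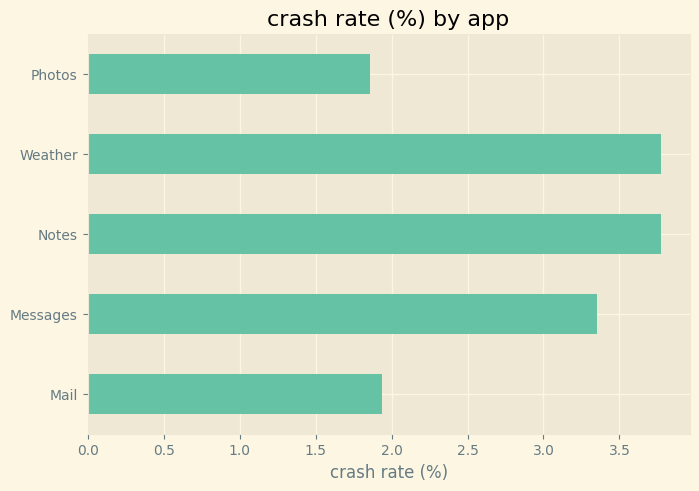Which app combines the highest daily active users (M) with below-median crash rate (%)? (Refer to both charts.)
Chart 2 median crash rate (%) ≈ 3.5; below-median apps: Mail, Photos. Among those, Mail has the highest daily active users (M) (≈ 140).

Mail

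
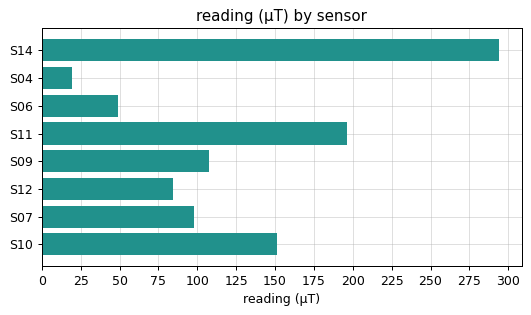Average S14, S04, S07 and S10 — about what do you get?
(300 + 25 + 100 + 150) / 4 ≈ 144.

≈ 144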